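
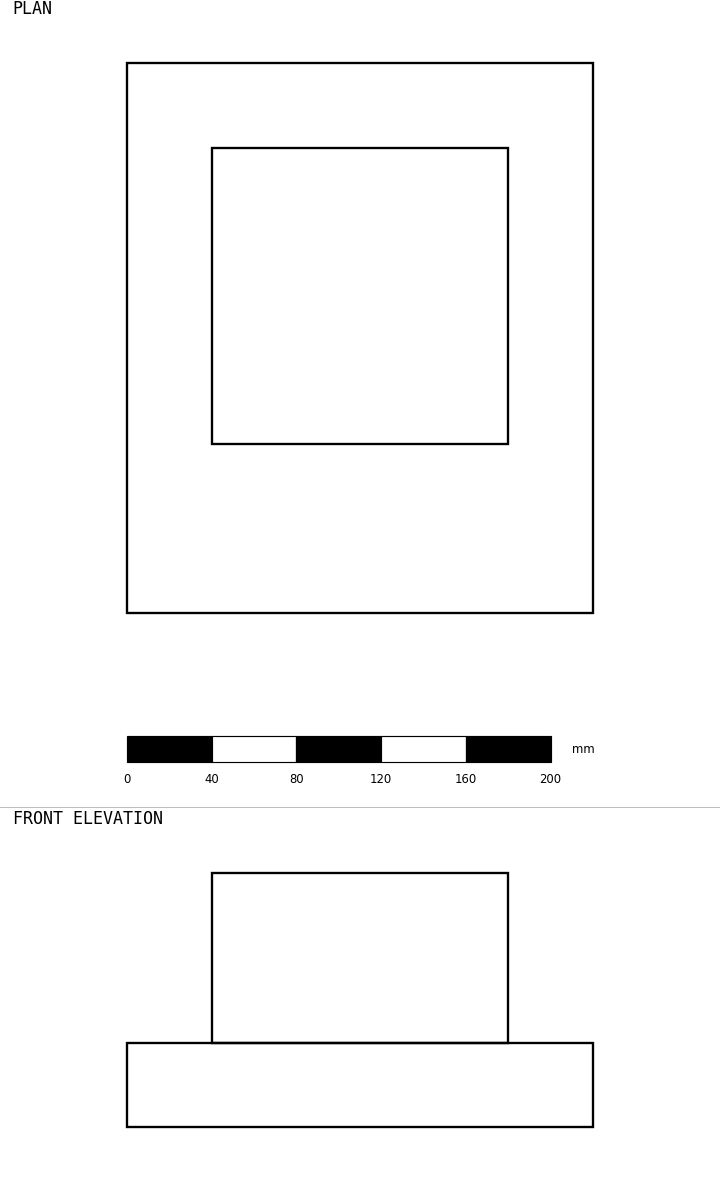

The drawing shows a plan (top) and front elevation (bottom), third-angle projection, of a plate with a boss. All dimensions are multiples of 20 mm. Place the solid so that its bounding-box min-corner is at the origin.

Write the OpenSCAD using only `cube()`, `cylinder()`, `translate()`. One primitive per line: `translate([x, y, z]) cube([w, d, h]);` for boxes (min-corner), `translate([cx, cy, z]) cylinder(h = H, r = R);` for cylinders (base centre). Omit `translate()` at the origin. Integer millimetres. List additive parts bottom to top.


cube([220, 260, 40]);
translate([40, 80, 40]) cube([140, 140, 80]);


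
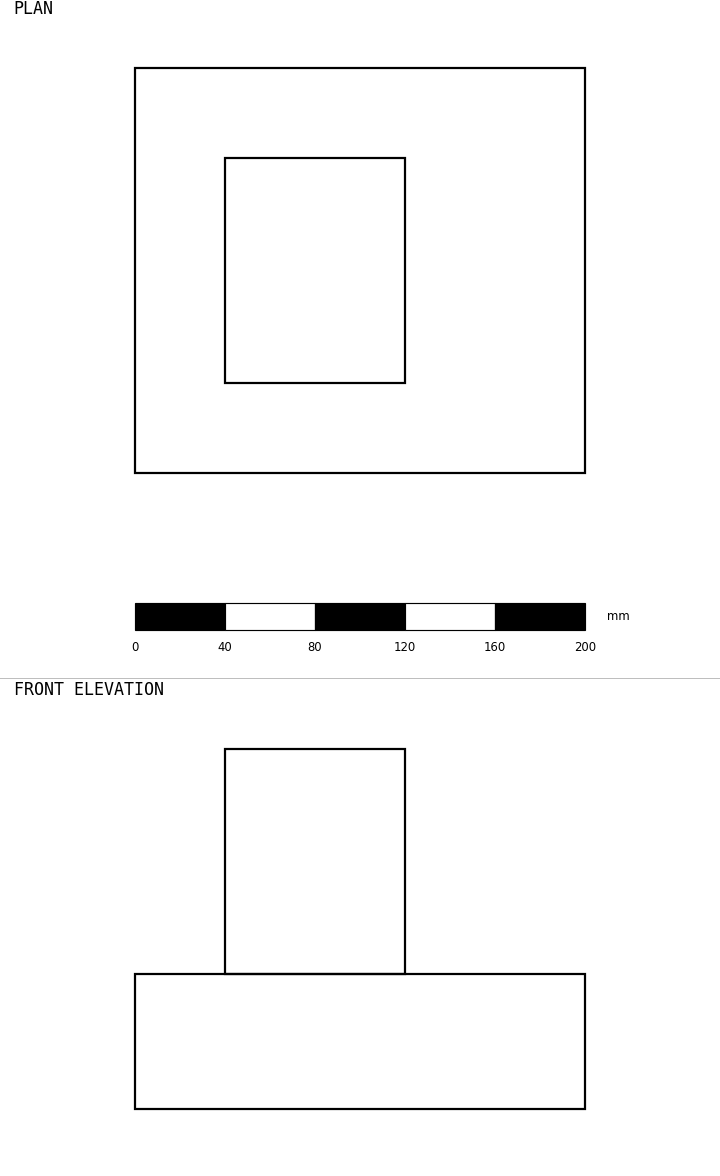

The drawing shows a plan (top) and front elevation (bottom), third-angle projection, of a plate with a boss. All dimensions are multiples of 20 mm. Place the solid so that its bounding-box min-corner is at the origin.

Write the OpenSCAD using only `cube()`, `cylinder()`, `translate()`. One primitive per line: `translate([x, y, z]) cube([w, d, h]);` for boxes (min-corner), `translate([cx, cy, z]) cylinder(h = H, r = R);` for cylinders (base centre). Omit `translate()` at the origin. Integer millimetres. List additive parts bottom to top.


cube([200, 180, 60]);
translate([40, 40, 60]) cube([80, 100, 100]);


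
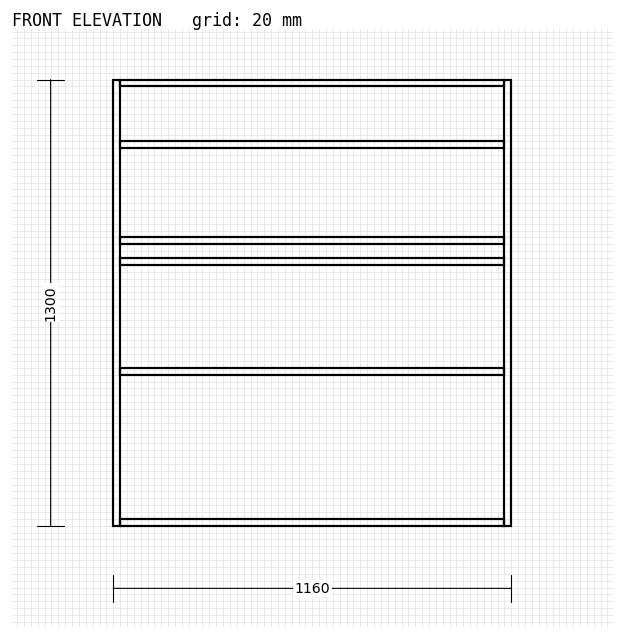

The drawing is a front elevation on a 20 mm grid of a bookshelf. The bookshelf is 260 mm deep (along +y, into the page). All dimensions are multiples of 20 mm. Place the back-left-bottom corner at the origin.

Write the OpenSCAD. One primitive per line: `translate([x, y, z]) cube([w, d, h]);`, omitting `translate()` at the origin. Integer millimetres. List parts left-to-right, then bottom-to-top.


cube([20, 260, 1300]);
translate([20, 0, 0]) cube([1120, 260, 20]);
translate([20, 0, 440]) cube([1120, 260, 20]);
translate([20, 0, 760]) cube([1120, 260, 20]);
translate([20, 0, 820]) cube([1120, 260, 20]);
translate([20, 0, 1100]) cube([1120, 260, 20]);
translate([20, 0, 1280]) cube([1120, 260, 20]);
translate([1140, 0, 0]) cube([20, 260, 1300]);


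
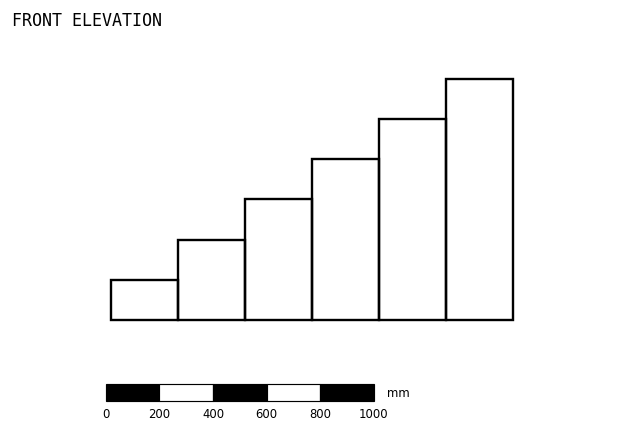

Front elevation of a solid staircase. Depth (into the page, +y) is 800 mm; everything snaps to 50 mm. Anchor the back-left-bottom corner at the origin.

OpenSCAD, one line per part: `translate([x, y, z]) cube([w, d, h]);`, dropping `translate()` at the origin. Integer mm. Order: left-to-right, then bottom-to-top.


cube([250, 800, 150]);
translate([250, 0, 0]) cube([250, 800, 300]);
translate([500, 0, 0]) cube([250, 800, 450]);
translate([750, 0, 0]) cube([250, 800, 600]);
translate([1000, 0, 0]) cube([250, 800, 750]);
translate([1250, 0, 0]) cube([250, 800, 900]);


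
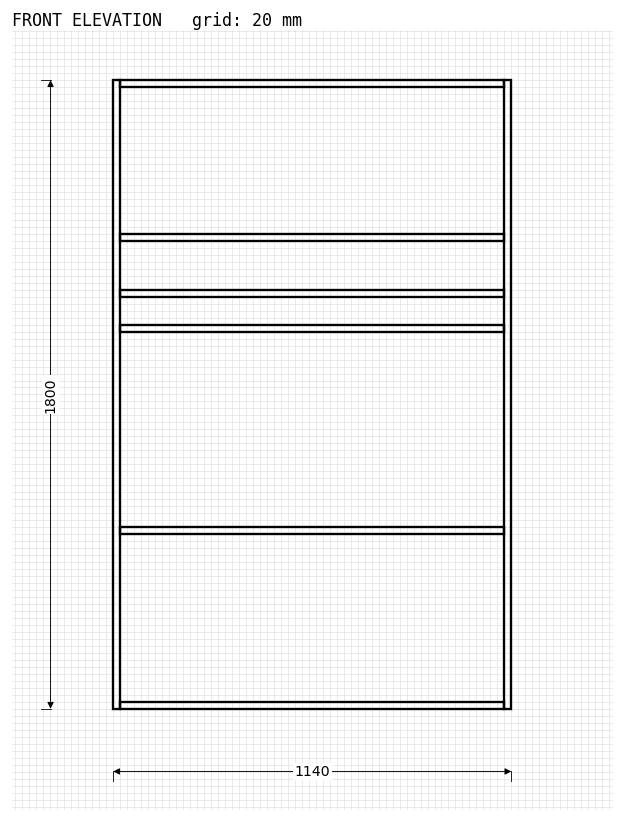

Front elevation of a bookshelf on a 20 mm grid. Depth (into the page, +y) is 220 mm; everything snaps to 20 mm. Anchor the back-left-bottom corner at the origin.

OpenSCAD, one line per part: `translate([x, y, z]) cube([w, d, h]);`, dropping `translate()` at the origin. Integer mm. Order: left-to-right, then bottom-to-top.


cube([20, 220, 1800]);
translate([20, 0, 0]) cube([1100, 220, 20]);
translate([20, 0, 500]) cube([1100, 220, 20]);
translate([20, 0, 1080]) cube([1100, 220, 20]);
translate([20, 0, 1180]) cube([1100, 220, 20]);
translate([20, 0, 1340]) cube([1100, 220, 20]);
translate([20, 0, 1780]) cube([1100, 220, 20]);
translate([1120, 0, 0]) cube([20, 220, 1800]);


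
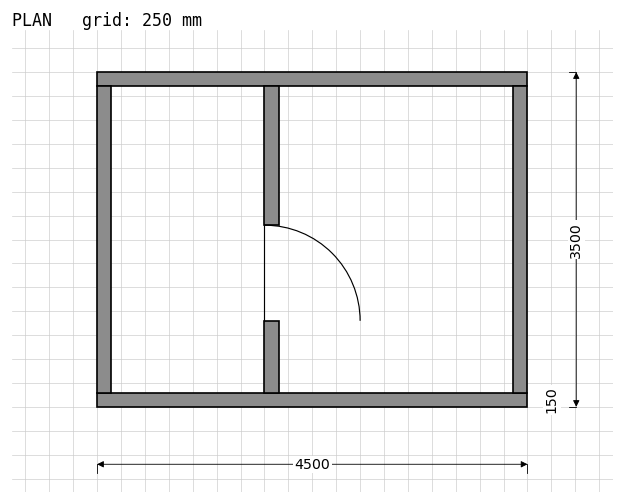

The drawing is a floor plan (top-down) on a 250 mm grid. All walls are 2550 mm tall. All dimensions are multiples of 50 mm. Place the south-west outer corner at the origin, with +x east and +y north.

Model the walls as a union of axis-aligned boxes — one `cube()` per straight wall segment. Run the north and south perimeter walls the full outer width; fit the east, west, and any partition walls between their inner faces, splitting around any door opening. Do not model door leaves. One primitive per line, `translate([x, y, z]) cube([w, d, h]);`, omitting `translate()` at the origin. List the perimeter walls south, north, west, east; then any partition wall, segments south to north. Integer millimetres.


cube([4500, 150, 2550]);
translate([0, 3350, 0]) cube([4500, 150, 2550]);
translate([0, 150, 0]) cube([150, 3200, 2550]);
translate([4350, 150, 0]) cube([150, 3200, 2550]);
translate([1750, 150, 0]) cube([150, 750, 2550]);
translate([1750, 1900, 0]) cube([150, 1450, 2550]);


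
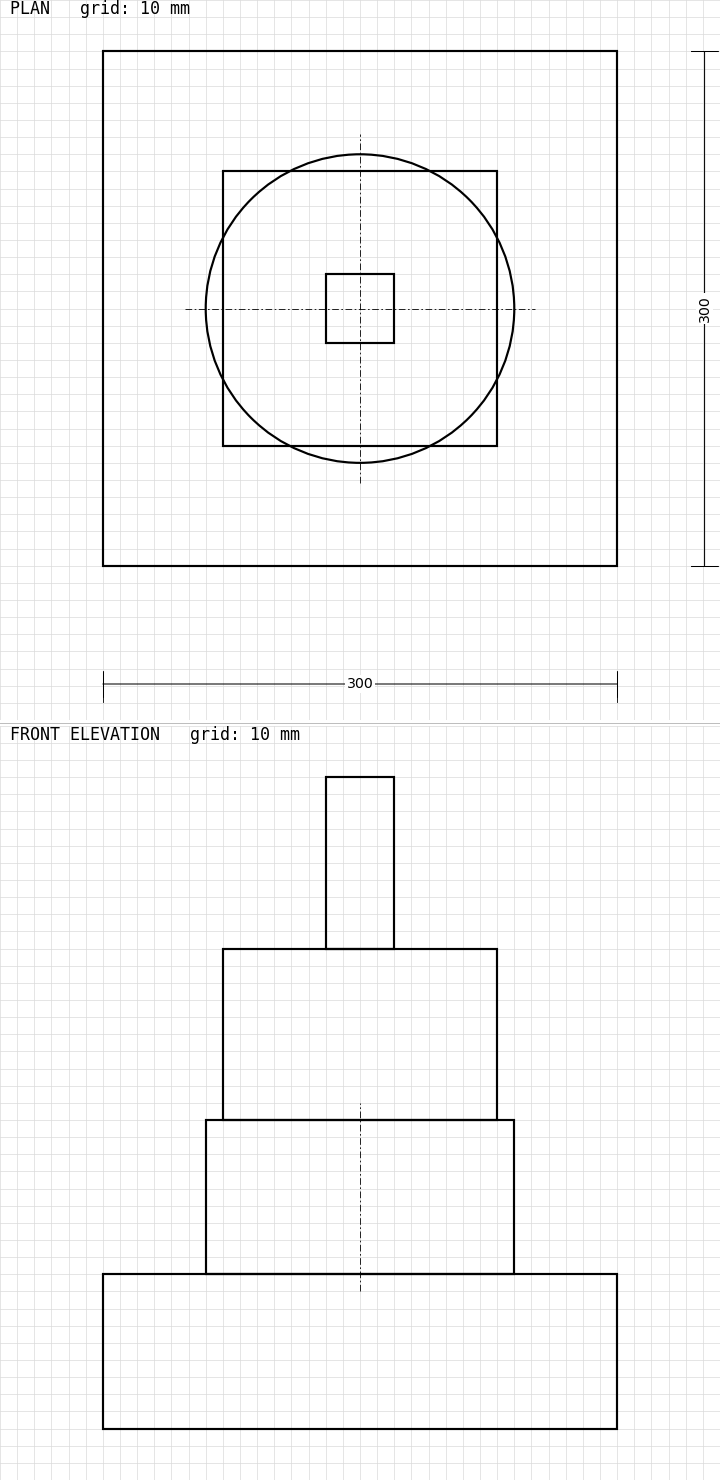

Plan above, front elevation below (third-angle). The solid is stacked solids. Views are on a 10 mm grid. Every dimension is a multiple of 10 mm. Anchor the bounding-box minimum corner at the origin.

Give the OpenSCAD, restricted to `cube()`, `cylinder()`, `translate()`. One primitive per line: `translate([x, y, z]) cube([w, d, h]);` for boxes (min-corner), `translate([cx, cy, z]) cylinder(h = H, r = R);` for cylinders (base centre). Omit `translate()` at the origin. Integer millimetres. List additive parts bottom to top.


cube([300, 300, 90]);
translate([150, 150, 90]) cylinder(h = 90, r = 90);
translate([70, 70, 180]) cube([160, 160, 100]);
translate([130, 130, 280]) cube([40, 40, 100]);


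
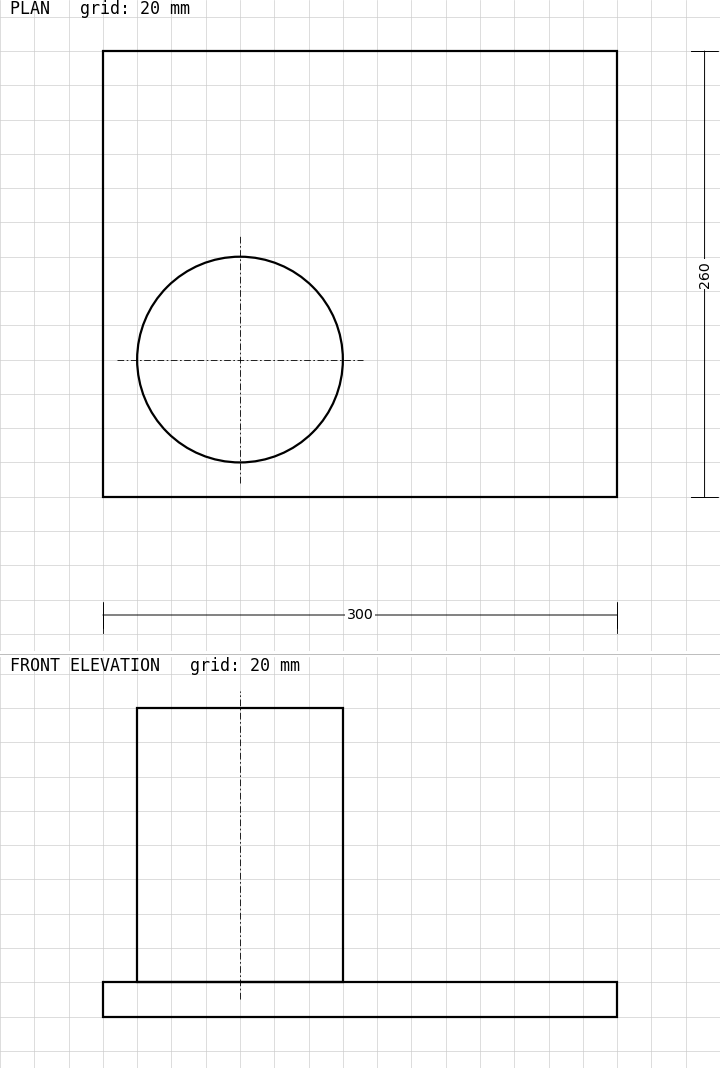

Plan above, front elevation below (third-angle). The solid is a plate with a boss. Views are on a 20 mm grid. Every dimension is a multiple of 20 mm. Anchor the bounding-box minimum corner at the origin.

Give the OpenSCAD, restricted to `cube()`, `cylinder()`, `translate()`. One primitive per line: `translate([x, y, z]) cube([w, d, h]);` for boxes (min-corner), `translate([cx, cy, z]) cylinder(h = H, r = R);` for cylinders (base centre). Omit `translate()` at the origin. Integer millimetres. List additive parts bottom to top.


cube([300, 260, 20]);
translate([80, 80, 20]) cylinder(h = 160, r = 60);


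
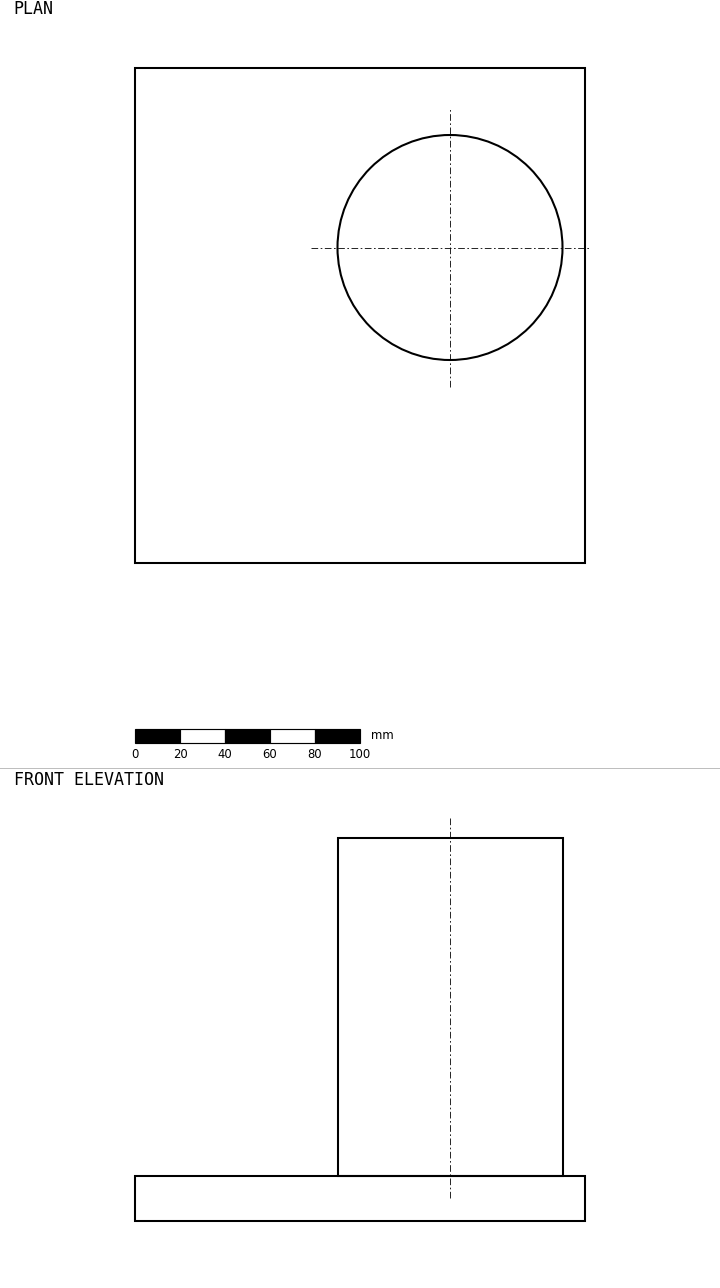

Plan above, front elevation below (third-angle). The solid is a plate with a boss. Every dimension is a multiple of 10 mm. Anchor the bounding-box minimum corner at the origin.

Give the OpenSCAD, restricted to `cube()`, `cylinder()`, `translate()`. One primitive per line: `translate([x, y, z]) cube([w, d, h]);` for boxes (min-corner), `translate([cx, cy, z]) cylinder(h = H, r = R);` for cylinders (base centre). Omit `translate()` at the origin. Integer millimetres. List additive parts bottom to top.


cube([200, 220, 20]);
translate([140, 140, 20]) cylinder(h = 150, r = 50);


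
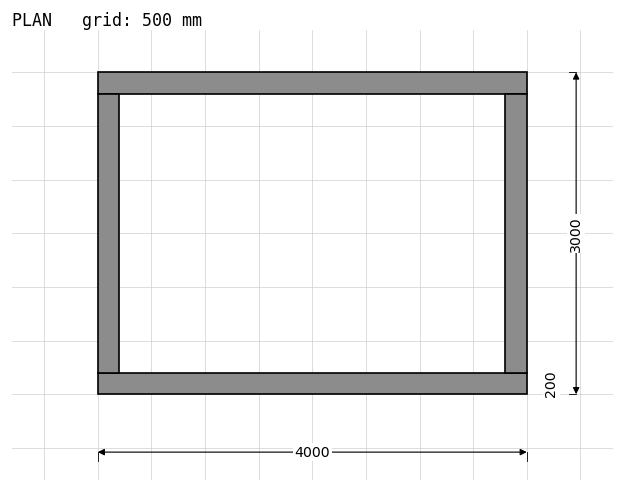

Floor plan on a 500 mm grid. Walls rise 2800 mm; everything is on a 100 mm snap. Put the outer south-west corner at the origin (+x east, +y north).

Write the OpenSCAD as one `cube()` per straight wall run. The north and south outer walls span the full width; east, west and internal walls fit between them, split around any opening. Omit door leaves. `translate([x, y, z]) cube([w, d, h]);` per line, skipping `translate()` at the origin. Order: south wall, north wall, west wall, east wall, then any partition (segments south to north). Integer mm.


cube([4000, 200, 2800]);
translate([0, 2800, 0]) cube([4000, 200, 2800]);
translate([0, 200, 0]) cube([200, 2600, 2800]);
translate([3800, 200, 0]) cube([200, 2600, 2800]);


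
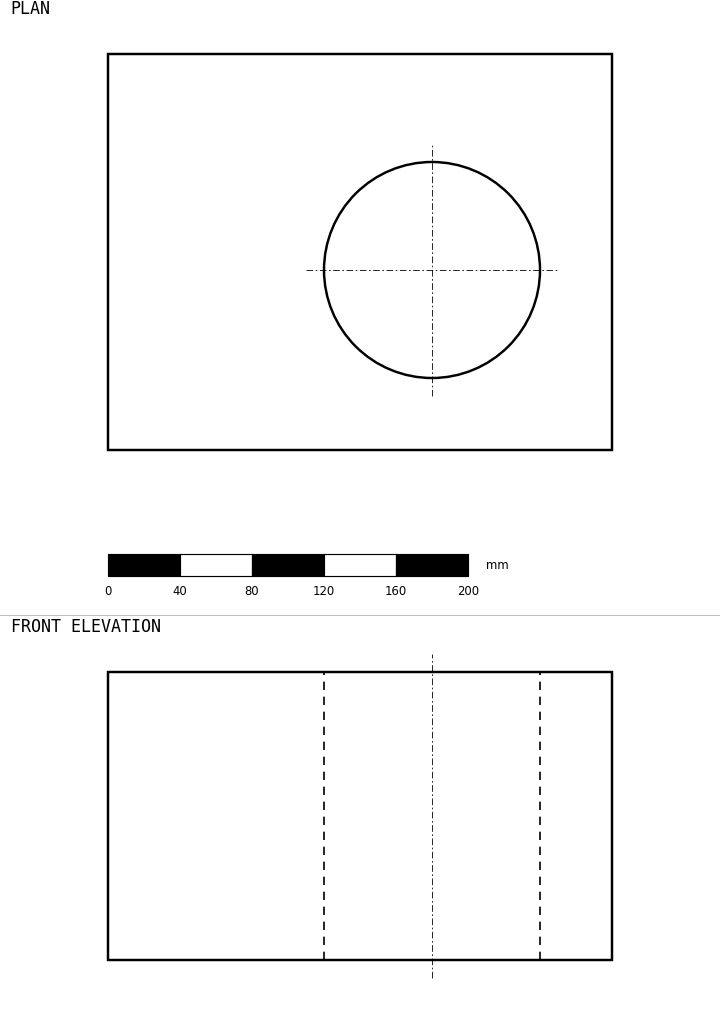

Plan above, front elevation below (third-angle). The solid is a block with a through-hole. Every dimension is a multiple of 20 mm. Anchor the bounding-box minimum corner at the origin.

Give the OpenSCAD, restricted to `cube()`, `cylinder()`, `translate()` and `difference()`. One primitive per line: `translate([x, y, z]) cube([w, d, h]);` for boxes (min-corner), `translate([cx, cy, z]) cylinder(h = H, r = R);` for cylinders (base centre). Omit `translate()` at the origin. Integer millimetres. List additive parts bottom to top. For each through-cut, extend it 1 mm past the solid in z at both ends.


difference() {
  cube([280, 220, 160]);
  translate([180, 100, -1]) cylinder(h = 162, r = 60);
}


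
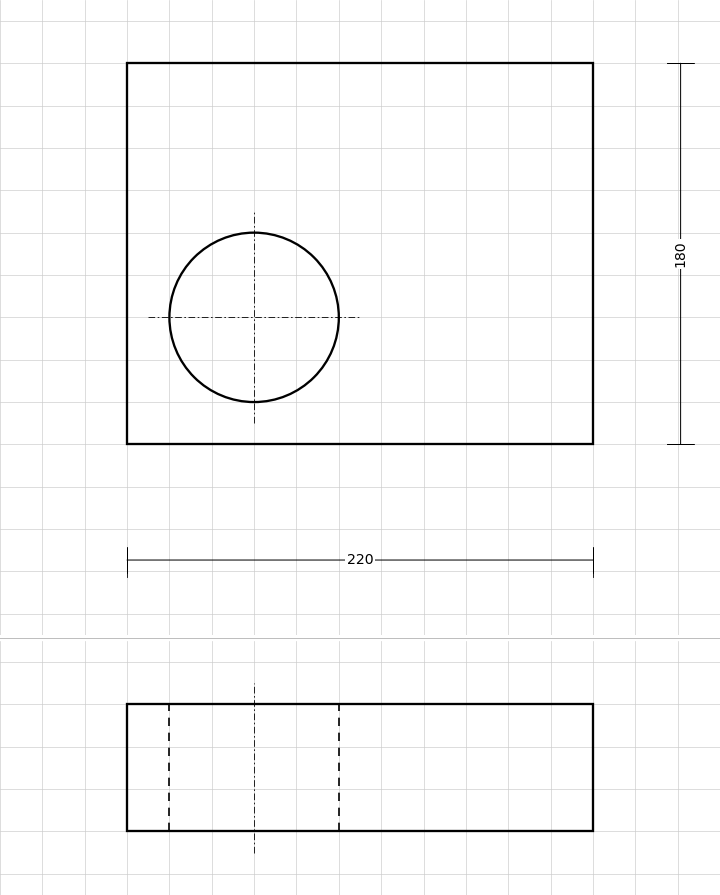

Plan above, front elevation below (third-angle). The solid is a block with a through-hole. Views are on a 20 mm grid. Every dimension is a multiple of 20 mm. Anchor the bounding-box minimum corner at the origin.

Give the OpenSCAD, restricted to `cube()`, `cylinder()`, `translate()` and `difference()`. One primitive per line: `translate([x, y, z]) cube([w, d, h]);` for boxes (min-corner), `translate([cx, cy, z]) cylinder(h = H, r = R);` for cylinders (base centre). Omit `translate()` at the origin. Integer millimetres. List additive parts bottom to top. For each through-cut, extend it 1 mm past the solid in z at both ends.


difference() {
  cube([220, 180, 60]);
  translate([60, 60, -1]) cylinder(h = 62, r = 40);
}


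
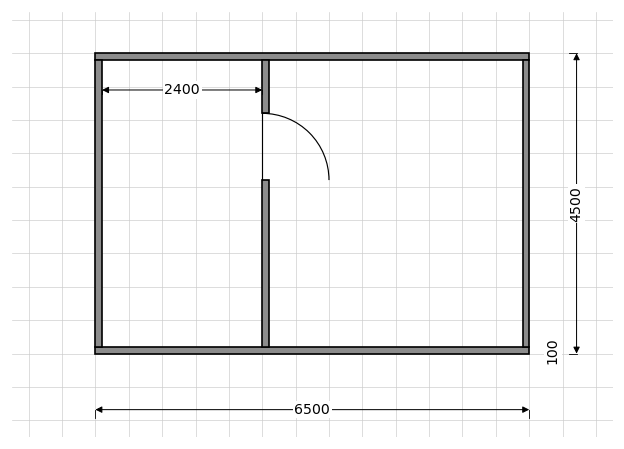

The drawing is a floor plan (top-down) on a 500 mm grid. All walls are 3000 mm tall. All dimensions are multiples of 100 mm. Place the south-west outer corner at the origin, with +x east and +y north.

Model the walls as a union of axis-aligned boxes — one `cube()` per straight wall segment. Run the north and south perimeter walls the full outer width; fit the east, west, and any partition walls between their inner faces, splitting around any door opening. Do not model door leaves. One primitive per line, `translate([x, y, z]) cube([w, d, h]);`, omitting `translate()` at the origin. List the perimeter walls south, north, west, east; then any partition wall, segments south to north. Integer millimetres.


cube([6500, 100, 3000]);
translate([0, 4400, 0]) cube([6500, 100, 3000]);
translate([0, 100, 0]) cube([100, 4300, 3000]);
translate([6400, 100, 0]) cube([100, 4300, 3000]);
translate([2500, 100, 0]) cube([100, 2500, 3000]);
translate([2500, 3600, 0]) cube([100, 800, 3000]);


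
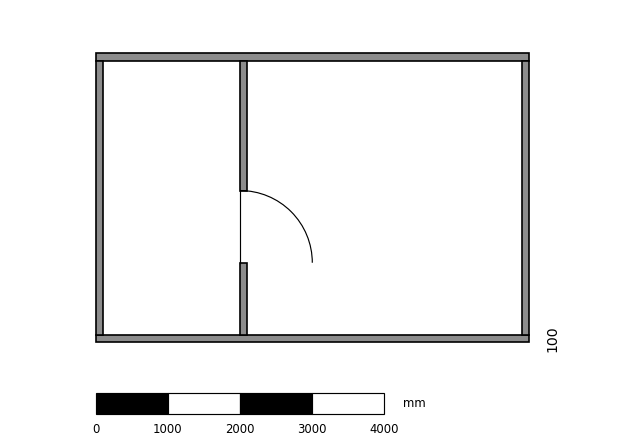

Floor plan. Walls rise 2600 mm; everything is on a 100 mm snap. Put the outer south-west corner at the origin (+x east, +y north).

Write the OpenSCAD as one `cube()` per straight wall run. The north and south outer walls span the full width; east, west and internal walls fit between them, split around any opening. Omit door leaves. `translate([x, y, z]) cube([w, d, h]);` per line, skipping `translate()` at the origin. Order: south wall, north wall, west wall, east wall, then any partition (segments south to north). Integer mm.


cube([6000, 100, 2600]);
translate([0, 3900, 0]) cube([6000, 100, 2600]);
translate([0, 100, 0]) cube([100, 3800, 2600]);
translate([5900, 100, 0]) cube([100, 3800, 2600]);
translate([2000, 100, 0]) cube([100, 1000, 2600]);
translate([2000, 2100, 0]) cube([100, 1800, 2600]);


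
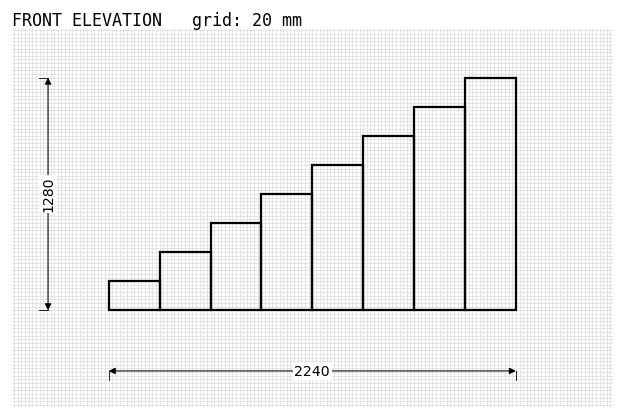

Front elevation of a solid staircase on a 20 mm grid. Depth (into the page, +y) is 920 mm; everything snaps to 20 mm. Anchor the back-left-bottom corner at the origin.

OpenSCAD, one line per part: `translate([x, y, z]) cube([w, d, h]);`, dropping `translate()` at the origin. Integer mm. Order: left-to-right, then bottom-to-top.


cube([280, 920, 160]);
translate([280, 0, 0]) cube([280, 920, 320]);
translate([560, 0, 0]) cube([280, 920, 480]);
translate([840, 0, 0]) cube([280, 920, 640]);
translate([1120, 0, 0]) cube([280, 920, 800]);
translate([1400, 0, 0]) cube([280, 920, 960]);
translate([1680, 0, 0]) cube([280, 920, 1120]);
translate([1960, 0, 0]) cube([280, 920, 1280]);


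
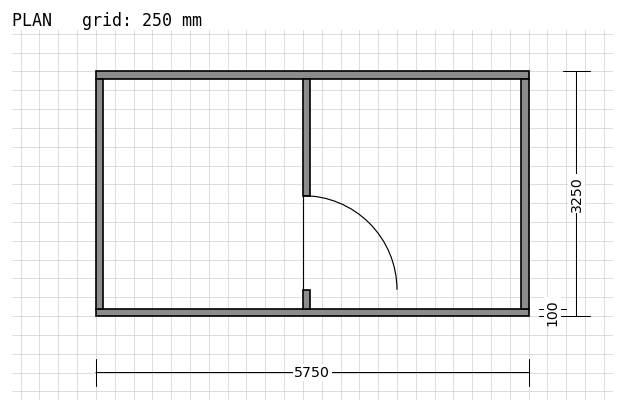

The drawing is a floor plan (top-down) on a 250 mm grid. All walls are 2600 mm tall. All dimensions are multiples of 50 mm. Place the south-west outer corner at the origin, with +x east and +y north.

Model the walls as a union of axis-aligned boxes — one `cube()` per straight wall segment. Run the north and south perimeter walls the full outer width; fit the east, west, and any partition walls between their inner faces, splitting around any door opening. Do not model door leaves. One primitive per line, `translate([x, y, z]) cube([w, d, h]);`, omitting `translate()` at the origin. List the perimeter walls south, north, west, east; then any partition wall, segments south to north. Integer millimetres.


cube([5750, 100, 2600]);
translate([0, 3150, 0]) cube([5750, 100, 2600]);
translate([0, 100, 0]) cube([100, 3050, 2600]);
translate([5650, 100, 0]) cube([100, 3050, 2600]);
translate([2750, 100, 0]) cube([100, 250, 2600]);
translate([2750, 1600, 0]) cube([100, 1550, 2600]);


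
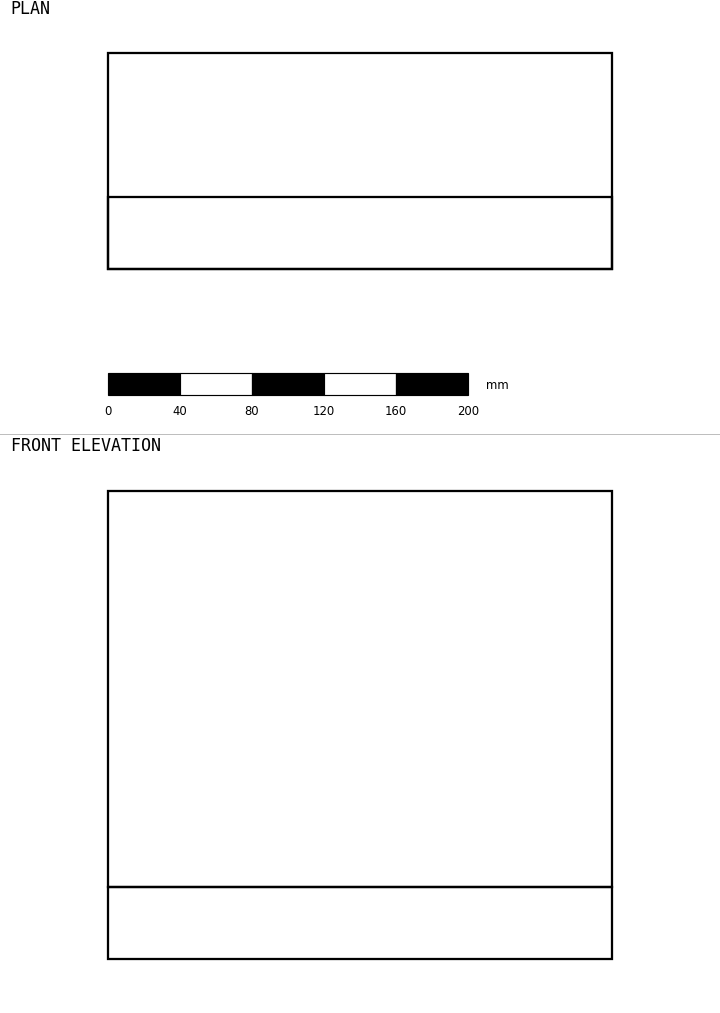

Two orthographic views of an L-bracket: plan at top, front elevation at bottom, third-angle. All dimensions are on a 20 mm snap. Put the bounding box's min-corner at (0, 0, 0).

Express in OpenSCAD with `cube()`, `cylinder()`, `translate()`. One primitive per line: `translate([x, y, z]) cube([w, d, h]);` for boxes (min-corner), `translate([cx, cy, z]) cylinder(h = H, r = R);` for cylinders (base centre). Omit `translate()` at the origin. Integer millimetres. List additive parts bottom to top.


cube([280, 120, 40]);
translate([0, 0, 40]) cube([280, 40, 220]);


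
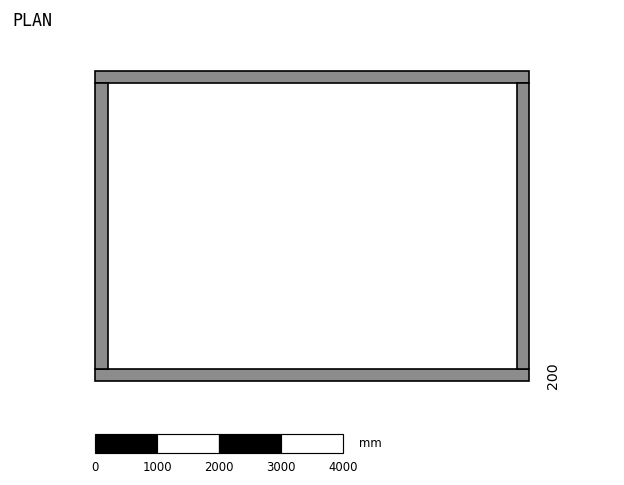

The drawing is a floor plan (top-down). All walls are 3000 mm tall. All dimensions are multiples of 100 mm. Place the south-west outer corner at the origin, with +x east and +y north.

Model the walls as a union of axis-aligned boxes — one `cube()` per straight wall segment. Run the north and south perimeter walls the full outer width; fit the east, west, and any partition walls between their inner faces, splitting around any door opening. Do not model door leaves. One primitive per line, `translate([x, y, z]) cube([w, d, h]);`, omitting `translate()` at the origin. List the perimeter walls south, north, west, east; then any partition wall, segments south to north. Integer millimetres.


cube([7000, 200, 3000]);
translate([0, 4800, 0]) cube([7000, 200, 3000]);
translate([0, 200, 0]) cube([200, 4600, 3000]);
translate([6800, 200, 0]) cube([200, 4600, 3000]);


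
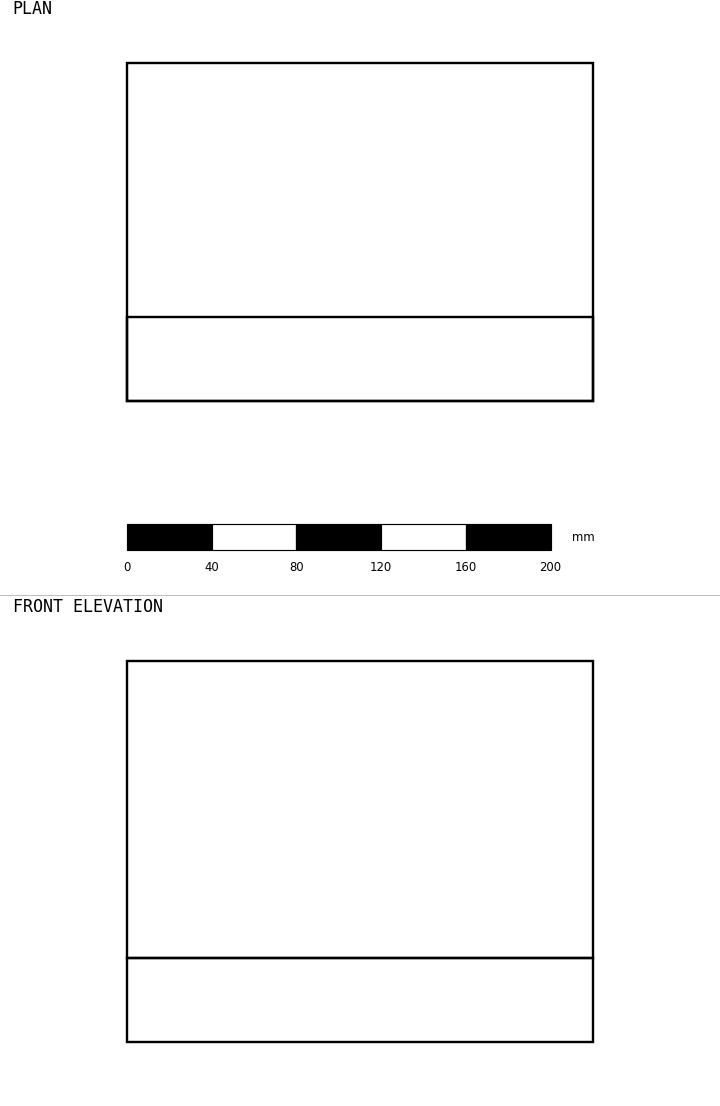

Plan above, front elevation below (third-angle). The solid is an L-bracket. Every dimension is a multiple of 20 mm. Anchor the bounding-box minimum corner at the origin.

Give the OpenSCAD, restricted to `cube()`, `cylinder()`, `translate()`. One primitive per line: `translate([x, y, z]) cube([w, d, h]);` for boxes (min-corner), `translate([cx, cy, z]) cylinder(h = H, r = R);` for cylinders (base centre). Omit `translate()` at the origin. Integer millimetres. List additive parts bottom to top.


cube([220, 160, 40]);
translate([0, 0, 40]) cube([220, 40, 140]);


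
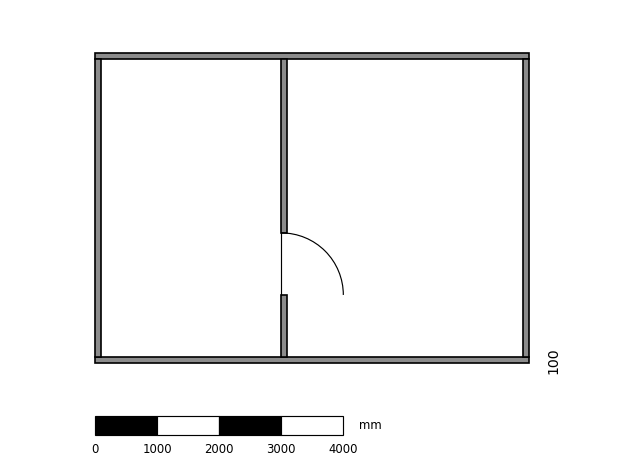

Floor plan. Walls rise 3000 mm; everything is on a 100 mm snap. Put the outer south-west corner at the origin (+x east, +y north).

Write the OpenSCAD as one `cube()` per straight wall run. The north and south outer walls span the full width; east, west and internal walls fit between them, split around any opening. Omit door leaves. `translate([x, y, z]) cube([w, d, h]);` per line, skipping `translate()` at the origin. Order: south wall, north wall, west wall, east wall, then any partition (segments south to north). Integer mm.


cube([7000, 100, 3000]);
translate([0, 4900, 0]) cube([7000, 100, 3000]);
translate([0, 100, 0]) cube([100, 4800, 3000]);
translate([6900, 100, 0]) cube([100, 4800, 3000]);
translate([3000, 100, 0]) cube([100, 1000, 3000]);
translate([3000, 2100, 0]) cube([100, 2800, 3000]);


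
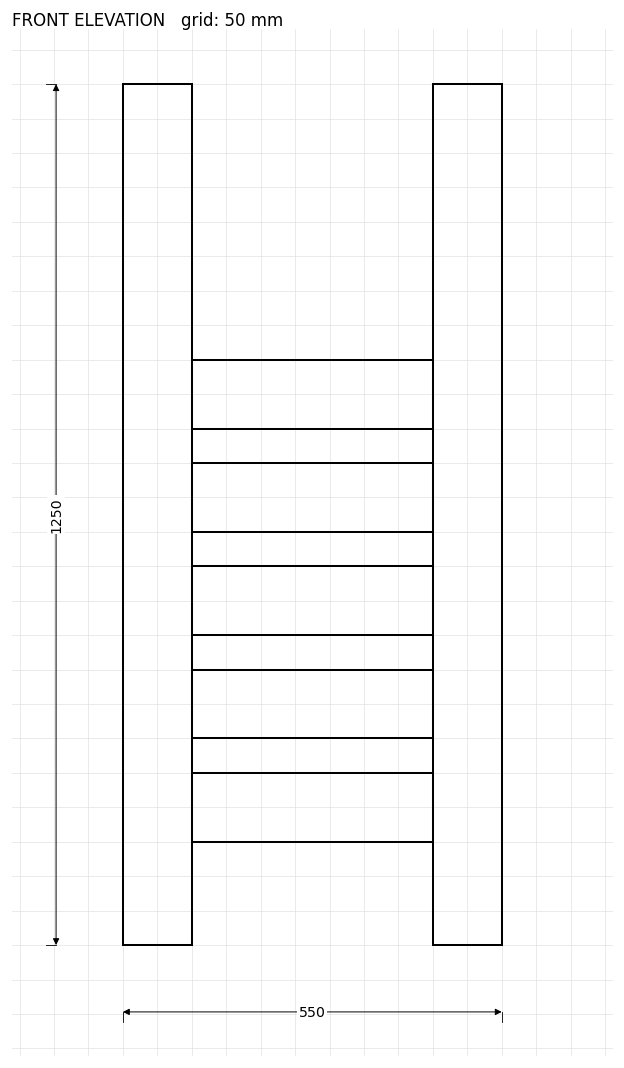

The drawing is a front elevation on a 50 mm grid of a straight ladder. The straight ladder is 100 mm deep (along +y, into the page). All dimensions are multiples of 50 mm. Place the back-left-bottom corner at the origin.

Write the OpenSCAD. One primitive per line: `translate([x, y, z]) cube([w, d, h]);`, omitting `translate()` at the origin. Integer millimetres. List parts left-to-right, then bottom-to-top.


cube([100, 100, 1250]);
translate([100, 0, 150]) cube([350, 100, 100]);
translate([100, 0, 300]) cube([350, 100, 100]);
translate([100, 0, 450]) cube([350, 100, 100]);
translate([100, 0, 600]) cube([350, 100, 100]);
translate([100, 0, 750]) cube([350, 100, 100]);
translate([450, 0, 0]) cube([100, 100, 1250]);


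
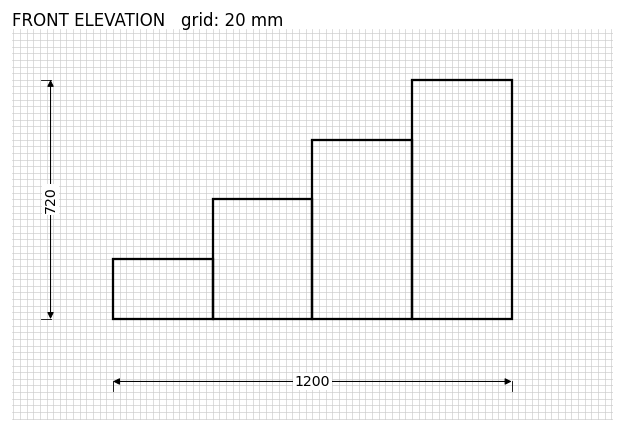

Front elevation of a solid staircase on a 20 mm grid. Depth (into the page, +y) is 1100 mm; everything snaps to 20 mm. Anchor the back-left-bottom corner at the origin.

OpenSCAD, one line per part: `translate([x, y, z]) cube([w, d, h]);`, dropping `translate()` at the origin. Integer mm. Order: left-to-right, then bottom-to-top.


cube([300, 1100, 180]);
translate([300, 0, 0]) cube([300, 1100, 360]);
translate([600, 0, 0]) cube([300, 1100, 540]);
translate([900, 0, 0]) cube([300, 1100, 720]);


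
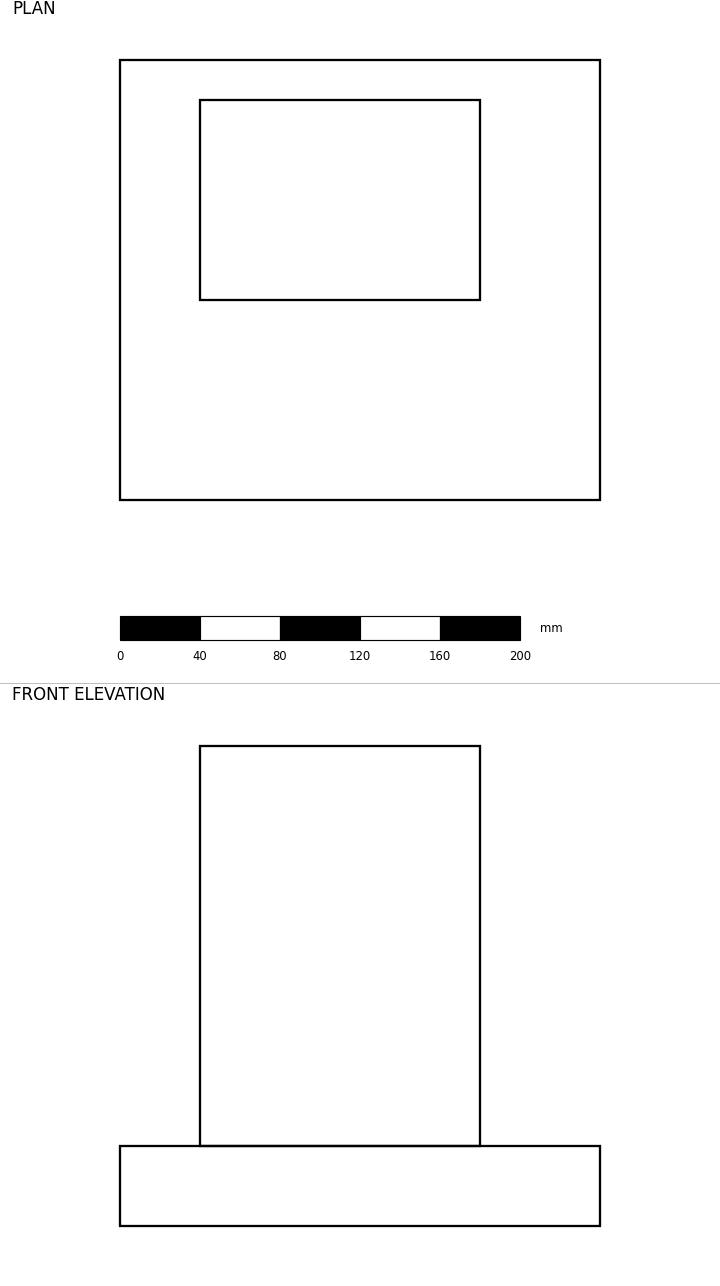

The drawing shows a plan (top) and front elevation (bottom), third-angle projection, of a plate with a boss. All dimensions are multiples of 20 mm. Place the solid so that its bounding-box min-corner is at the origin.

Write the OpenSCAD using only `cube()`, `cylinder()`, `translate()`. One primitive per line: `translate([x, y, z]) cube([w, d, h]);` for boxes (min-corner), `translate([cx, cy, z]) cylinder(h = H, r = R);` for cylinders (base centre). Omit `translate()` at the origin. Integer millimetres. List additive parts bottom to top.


cube([240, 220, 40]);
translate([40, 100, 40]) cube([140, 100, 200]);


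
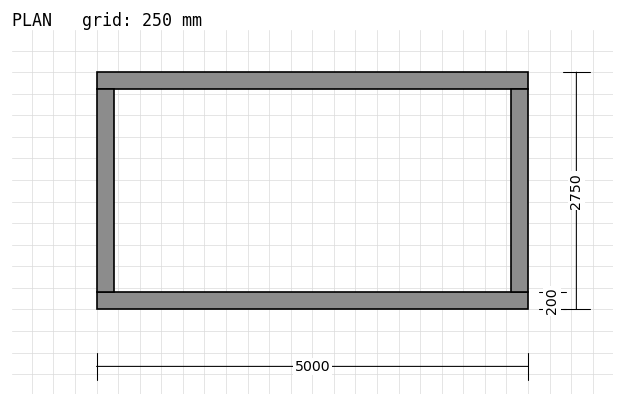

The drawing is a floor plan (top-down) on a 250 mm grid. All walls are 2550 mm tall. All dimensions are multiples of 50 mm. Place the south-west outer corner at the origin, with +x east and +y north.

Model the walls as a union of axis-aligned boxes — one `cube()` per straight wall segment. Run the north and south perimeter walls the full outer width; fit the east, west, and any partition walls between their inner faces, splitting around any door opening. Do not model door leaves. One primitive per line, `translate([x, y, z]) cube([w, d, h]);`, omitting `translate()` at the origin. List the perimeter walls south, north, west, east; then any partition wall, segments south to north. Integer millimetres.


cube([5000, 200, 2550]);
translate([0, 2550, 0]) cube([5000, 200, 2550]);
translate([0, 200, 0]) cube([200, 2350, 2550]);
translate([4800, 200, 0]) cube([200, 2350, 2550]);


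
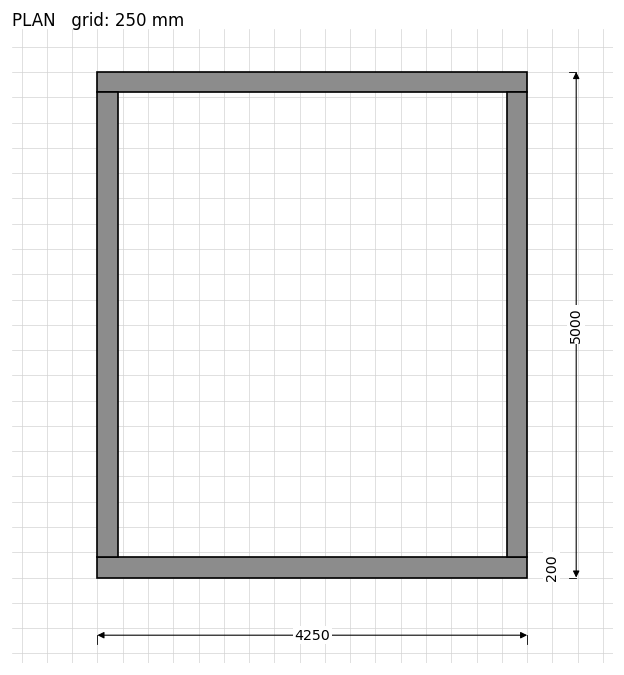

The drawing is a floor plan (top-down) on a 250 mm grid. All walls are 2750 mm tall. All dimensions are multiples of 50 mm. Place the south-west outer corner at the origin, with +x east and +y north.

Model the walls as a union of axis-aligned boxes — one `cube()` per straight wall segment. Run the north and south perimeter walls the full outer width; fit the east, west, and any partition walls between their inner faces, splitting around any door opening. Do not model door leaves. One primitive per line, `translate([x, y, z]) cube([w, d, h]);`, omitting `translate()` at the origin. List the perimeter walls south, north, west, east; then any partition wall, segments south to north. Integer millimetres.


cube([4250, 200, 2750]);
translate([0, 4800, 0]) cube([4250, 200, 2750]);
translate([0, 200, 0]) cube([200, 4600, 2750]);
translate([4050, 200, 0]) cube([200, 4600, 2750]);


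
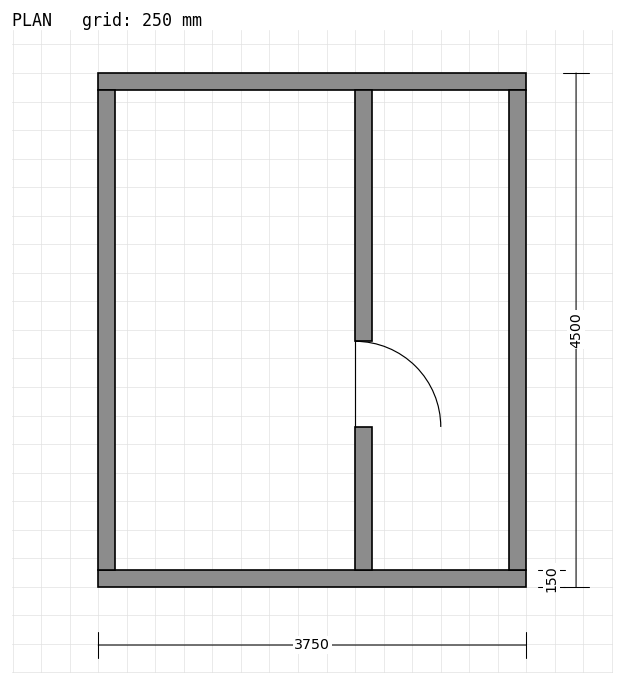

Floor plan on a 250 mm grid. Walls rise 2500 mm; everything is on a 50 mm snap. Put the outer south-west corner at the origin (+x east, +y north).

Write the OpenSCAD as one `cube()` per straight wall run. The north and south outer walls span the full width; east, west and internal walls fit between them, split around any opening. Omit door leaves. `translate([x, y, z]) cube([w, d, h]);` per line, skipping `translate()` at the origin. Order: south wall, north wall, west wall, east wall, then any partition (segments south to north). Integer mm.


cube([3750, 150, 2500]);
translate([0, 4350, 0]) cube([3750, 150, 2500]);
translate([0, 150, 0]) cube([150, 4200, 2500]);
translate([3600, 150, 0]) cube([150, 4200, 2500]);
translate([2250, 150, 0]) cube([150, 1250, 2500]);
translate([2250, 2150, 0]) cube([150, 2200, 2500]);


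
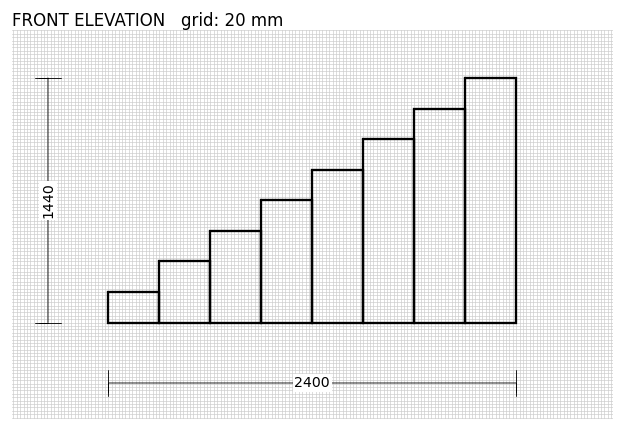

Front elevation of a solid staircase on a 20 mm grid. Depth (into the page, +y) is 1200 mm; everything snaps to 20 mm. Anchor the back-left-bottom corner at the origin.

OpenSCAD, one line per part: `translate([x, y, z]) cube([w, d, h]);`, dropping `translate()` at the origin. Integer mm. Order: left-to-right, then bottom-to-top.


cube([300, 1200, 180]);
translate([300, 0, 0]) cube([300, 1200, 360]);
translate([600, 0, 0]) cube([300, 1200, 540]);
translate([900, 0, 0]) cube([300, 1200, 720]);
translate([1200, 0, 0]) cube([300, 1200, 900]);
translate([1500, 0, 0]) cube([300, 1200, 1080]);
translate([1800, 0, 0]) cube([300, 1200, 1260]);
translate([2100, 0, 0]) cube([300, 1200, 1440]);


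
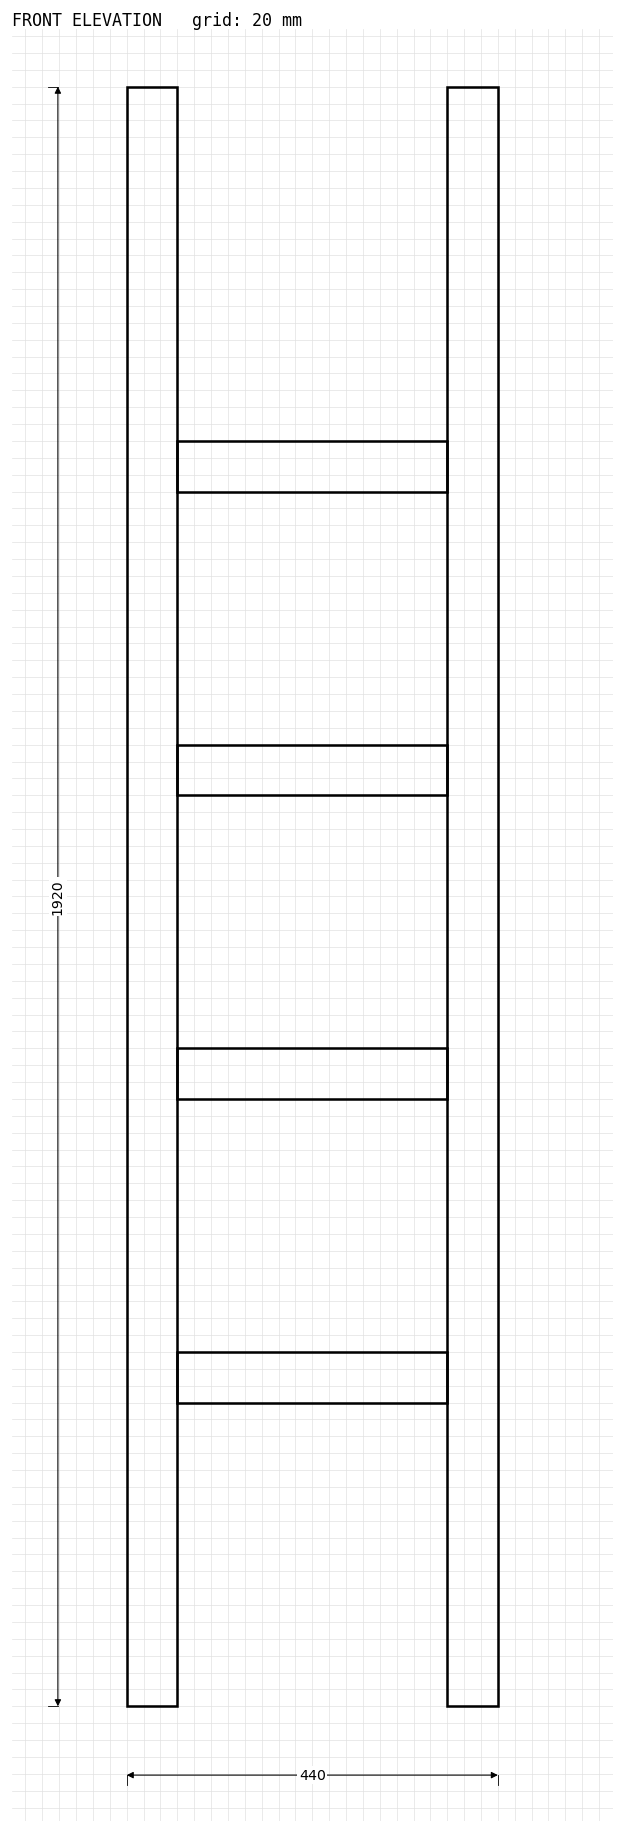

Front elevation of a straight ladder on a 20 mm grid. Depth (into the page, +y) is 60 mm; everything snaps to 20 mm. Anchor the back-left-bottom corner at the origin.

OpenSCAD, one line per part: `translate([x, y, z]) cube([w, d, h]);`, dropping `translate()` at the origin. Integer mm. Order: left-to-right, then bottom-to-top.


cube([60, 60, 1920]);
translate([60, 0, 360]) cube([320, 60, 60]);
translate([60, 0, 720]) cube([320, 60, 60]);
translate([60, 0, 1080]) cube([320, 60, 60]);
translate([60, 0, 1440]) cube([320, 60, 60]);
translate([380, 0, 0]) cube([60, 60, 1920]);


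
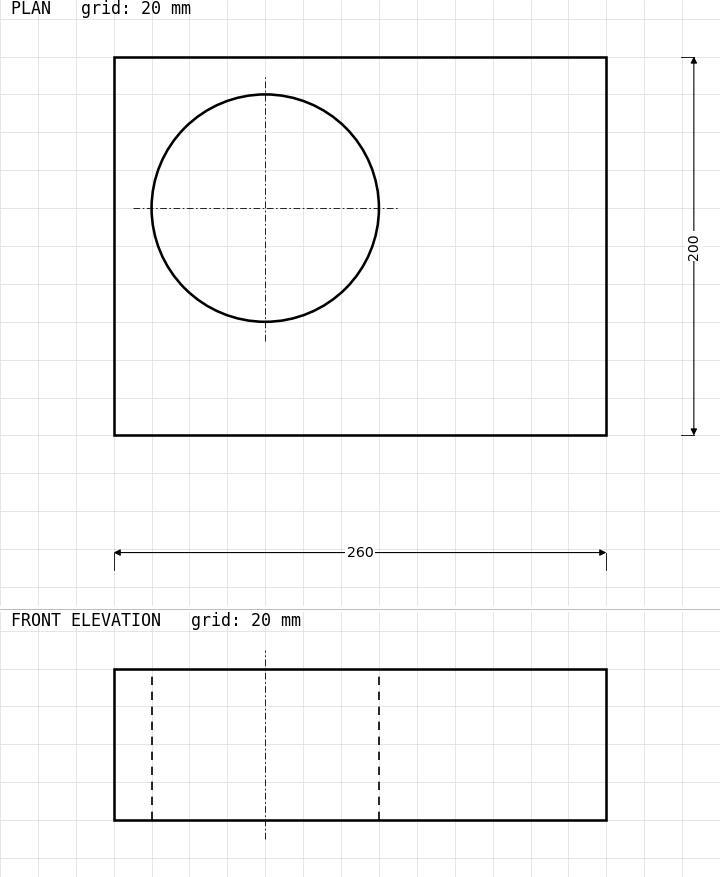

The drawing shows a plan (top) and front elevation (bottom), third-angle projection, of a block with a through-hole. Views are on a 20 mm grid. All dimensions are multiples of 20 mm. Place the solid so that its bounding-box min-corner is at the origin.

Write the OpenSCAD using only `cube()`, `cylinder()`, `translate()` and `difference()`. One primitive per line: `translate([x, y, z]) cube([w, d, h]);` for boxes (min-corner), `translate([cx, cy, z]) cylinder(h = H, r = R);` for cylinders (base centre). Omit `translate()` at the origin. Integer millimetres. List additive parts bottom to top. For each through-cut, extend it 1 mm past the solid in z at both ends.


difference() {
  cube([260, 200, 80]);
  translate([80, 120, -1]) cylinder(h = 82, r = 60);
}


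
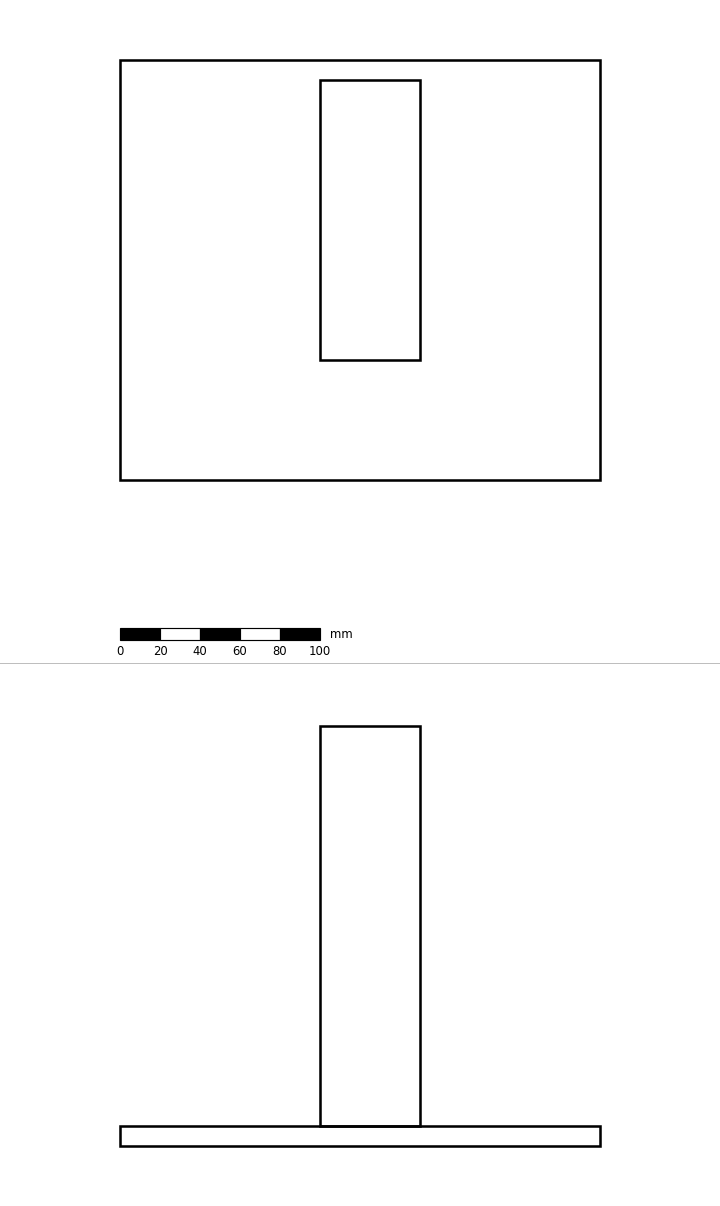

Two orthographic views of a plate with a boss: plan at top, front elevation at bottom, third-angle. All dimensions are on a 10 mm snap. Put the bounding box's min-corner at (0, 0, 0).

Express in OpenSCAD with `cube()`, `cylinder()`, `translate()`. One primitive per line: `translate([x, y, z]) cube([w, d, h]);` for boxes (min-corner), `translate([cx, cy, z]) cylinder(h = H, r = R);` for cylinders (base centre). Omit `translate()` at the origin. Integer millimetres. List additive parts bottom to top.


cube([240, 210, 10]);
translate([100, 60, 10]) cube([50, 140, 200]);


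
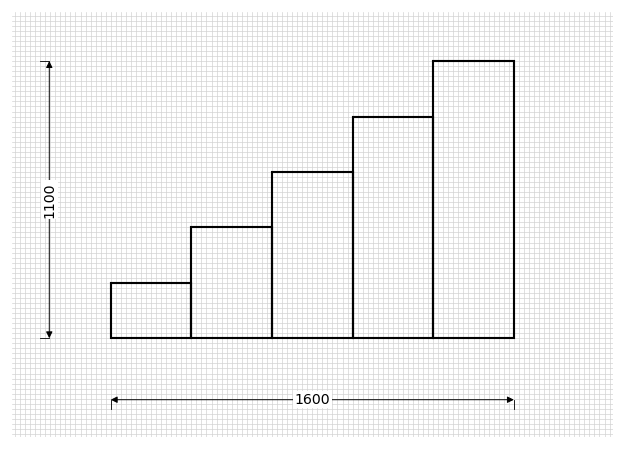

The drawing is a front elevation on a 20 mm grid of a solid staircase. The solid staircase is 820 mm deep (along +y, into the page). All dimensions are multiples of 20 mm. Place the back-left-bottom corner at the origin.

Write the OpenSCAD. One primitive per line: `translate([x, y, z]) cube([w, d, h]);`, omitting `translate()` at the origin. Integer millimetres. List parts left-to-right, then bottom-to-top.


cube([320, 820, 220]);
translate([320, 0, 0]) cube([320, 820, 440]);
translate([640, 0, 0]) cube([320, 820, 660]);
translate([960, 0, 0]) cube([320, 820, 880]);
translate([1280, 0, 0]) cube([320, 820, 1100]);


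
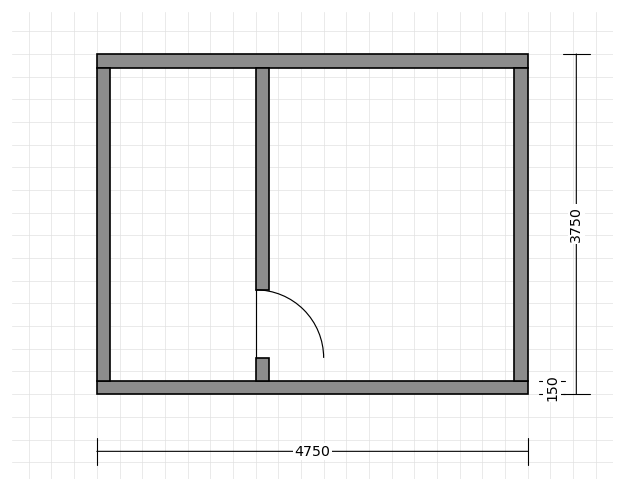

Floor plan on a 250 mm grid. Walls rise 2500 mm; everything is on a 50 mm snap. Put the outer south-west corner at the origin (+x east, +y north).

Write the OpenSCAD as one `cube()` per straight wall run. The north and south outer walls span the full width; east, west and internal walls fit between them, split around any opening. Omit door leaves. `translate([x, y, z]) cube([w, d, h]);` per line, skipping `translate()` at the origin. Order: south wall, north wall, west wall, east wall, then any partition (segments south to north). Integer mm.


cube([4750, 150, 2500]);
translate([0, 3600, 0]) cube([4750, 150, 2500]);
translate([0, 150, 0]) cube([150, 3450, 2500]);
translate([4600, 150, 0]) cube([150, 3450, 2500]);
translate([1750, 150, 0]) cube([150, 250, 2500]);
translate([1750, 1150, 0]) cube([150, 2450, 2500]);


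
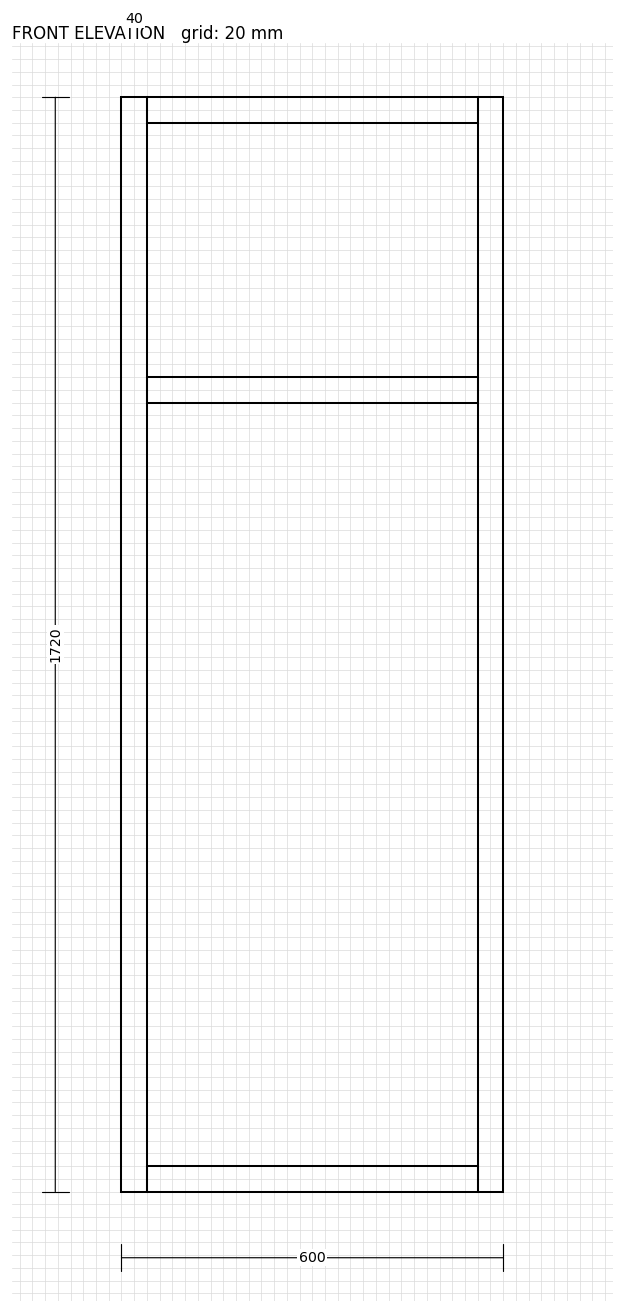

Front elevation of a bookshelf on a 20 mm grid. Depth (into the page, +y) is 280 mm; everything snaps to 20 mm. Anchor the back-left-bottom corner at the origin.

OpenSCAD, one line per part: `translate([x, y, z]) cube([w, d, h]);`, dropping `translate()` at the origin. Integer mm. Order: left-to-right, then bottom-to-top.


cube([40, 280, 1720]);
translate([40, 0, 0]) cube([520, 280, 40]);
translate([40, 0, 1240]) cube([520, 280, 40]);
translate([40, 0, 1680]) cube([520, 280, 40]);
translate([560, 0, 0]) cube([40, 280, 1720]);


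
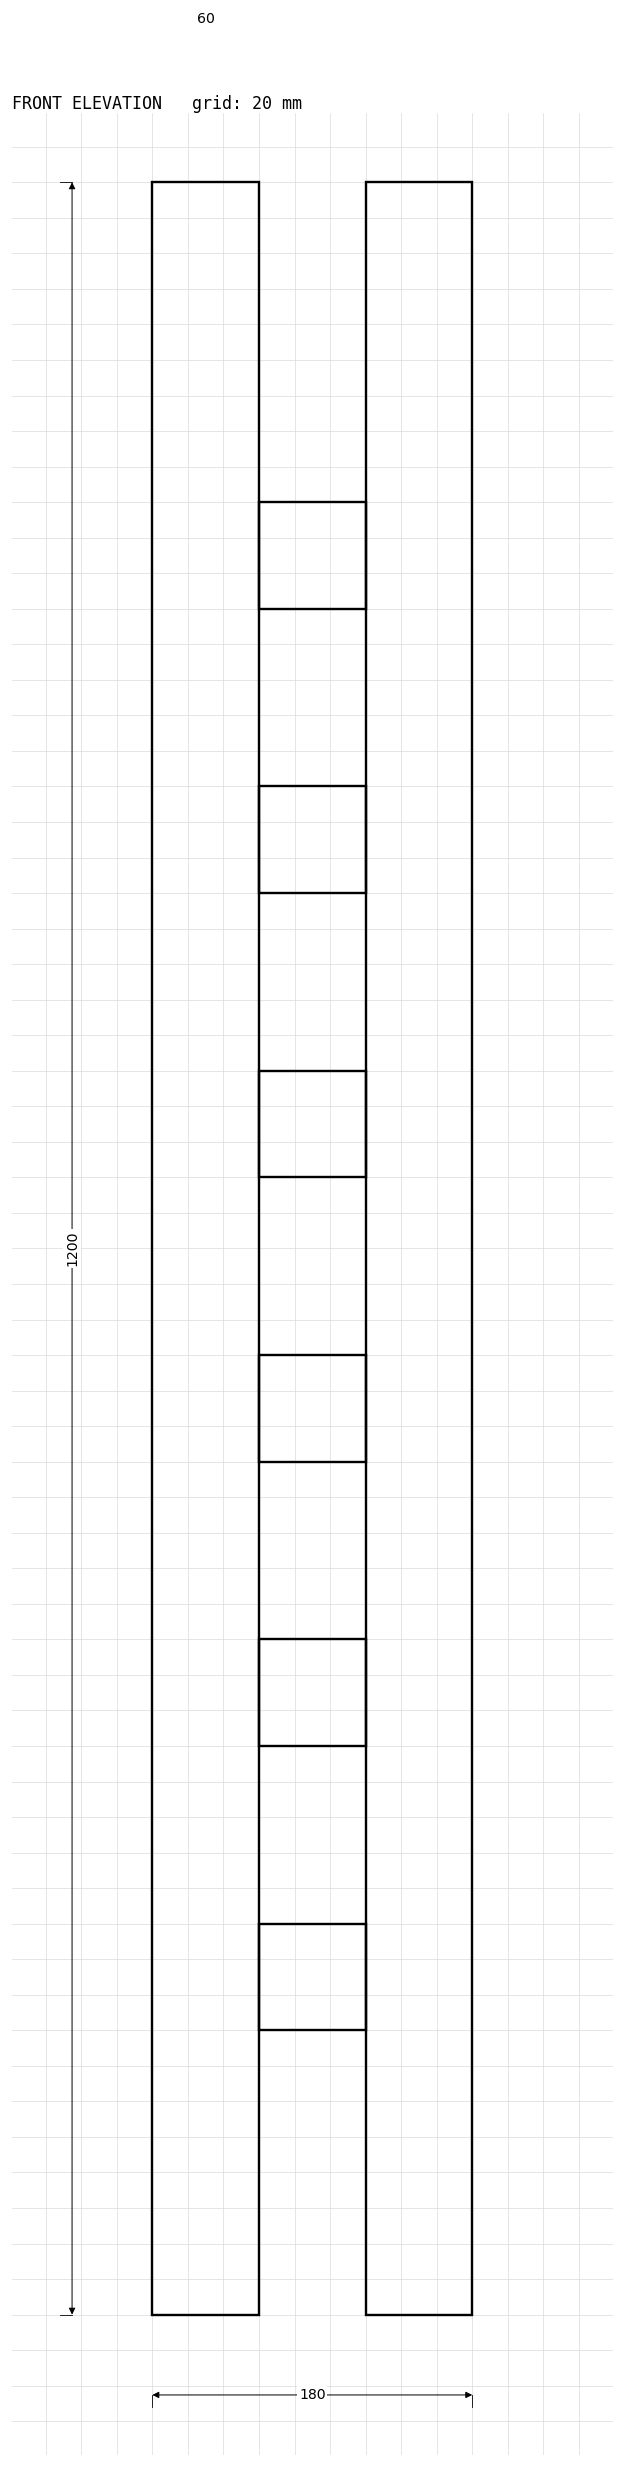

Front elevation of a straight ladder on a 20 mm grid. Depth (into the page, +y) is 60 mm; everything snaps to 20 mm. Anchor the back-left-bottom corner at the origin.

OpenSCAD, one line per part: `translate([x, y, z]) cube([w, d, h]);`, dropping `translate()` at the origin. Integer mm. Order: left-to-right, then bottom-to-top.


cube([60, 60, 1200]);
translate([60, 0, 160]) cube([60, 60, 60]);
translate([60, 0, 320]) cube([60, 60, 60]);
translate([60, 0, 480]) cube([60, 60, 60]);
translate([60, 0, 640]) cube([60, 60, 60]);
translate([60, 0, 800]) cube([60, 60, 60]);
translate([60, 0, 960]) cube([60, 60, 60]);
translate([120, 0, 0]) cube([60, 60, 1200]);


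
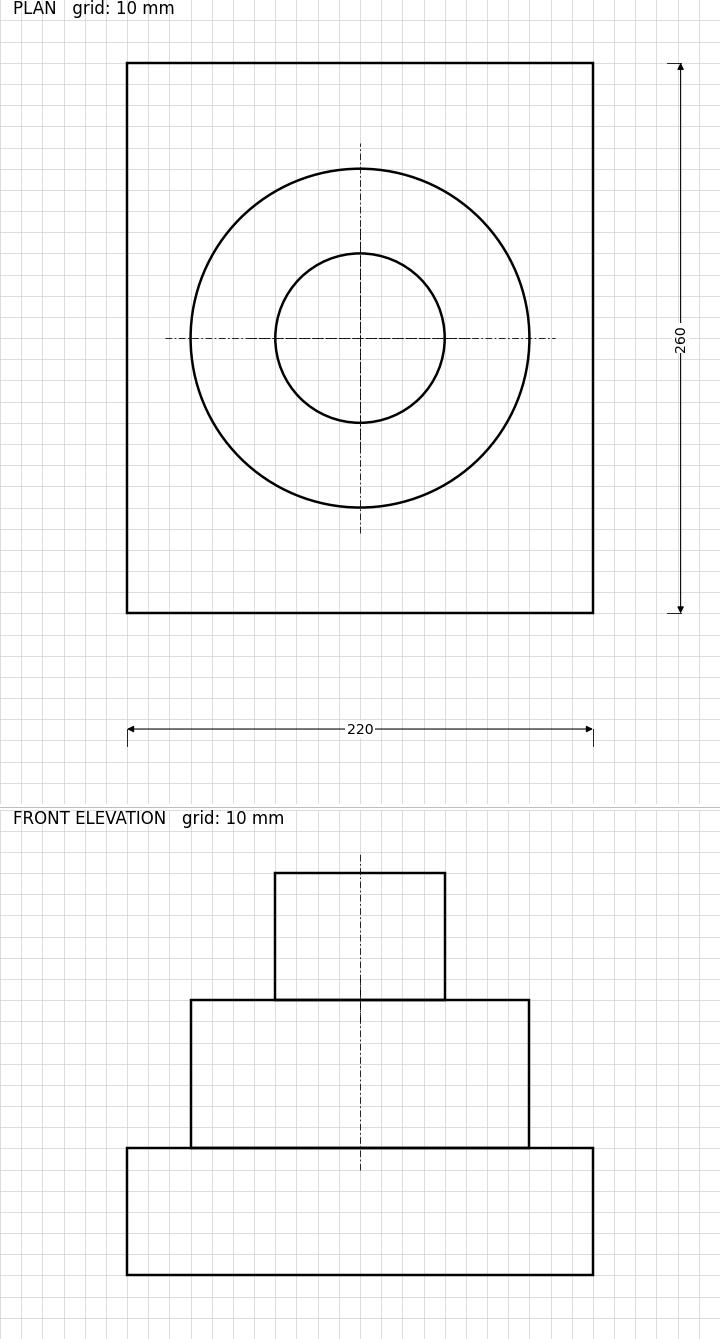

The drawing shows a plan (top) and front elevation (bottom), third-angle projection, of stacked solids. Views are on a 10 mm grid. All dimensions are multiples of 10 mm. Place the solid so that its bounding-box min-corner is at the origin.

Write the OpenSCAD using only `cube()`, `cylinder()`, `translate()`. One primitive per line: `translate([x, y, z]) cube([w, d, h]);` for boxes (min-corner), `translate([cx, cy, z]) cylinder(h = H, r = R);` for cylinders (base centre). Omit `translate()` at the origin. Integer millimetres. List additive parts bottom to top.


cube([220, 260, 60]);
translate([110, 130, 60]) cylinder(h = 70, r = 80);
translate([110, 130, 130]) cylinder(h = 60, r = 40);


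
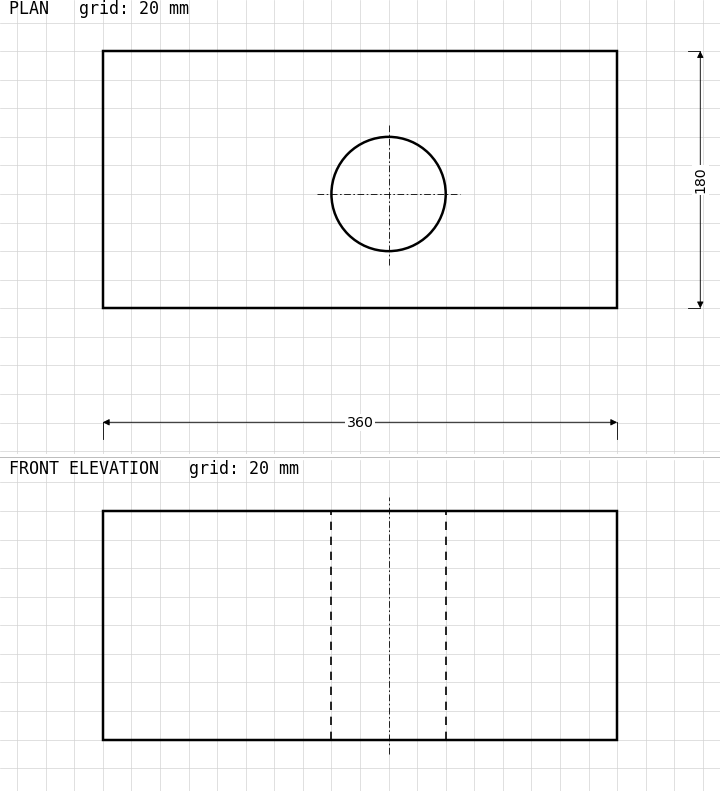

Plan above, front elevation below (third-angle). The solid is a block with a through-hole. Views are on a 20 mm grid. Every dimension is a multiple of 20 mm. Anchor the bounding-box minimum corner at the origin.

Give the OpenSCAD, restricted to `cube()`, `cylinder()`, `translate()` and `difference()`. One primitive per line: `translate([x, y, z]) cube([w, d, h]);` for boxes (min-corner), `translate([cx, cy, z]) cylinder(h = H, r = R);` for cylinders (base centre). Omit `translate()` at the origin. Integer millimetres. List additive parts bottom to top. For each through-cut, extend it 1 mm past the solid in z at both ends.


difference() {
  cube([360, 180, 160]);
  translate([200, 80, -1]) cylinder(h = 162, r = 40);
}


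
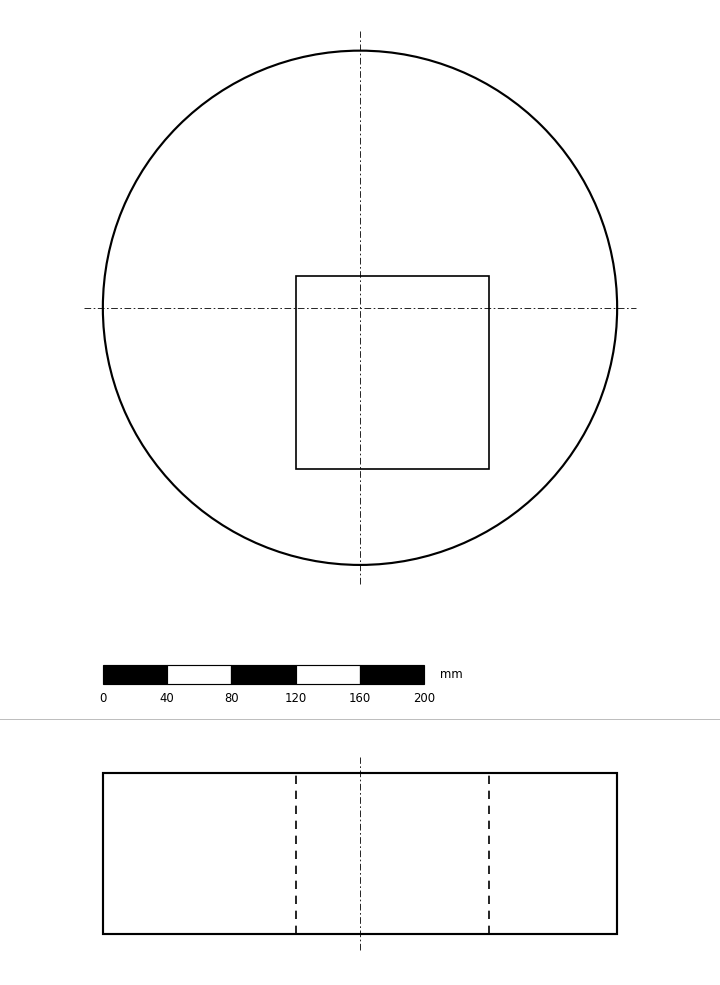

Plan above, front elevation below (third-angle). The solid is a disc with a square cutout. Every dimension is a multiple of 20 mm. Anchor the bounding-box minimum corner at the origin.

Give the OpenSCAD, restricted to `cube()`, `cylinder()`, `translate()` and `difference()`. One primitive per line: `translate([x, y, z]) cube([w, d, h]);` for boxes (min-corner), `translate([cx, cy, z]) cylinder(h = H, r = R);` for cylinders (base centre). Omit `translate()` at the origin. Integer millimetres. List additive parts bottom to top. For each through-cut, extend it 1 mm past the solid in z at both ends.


difference() {
  translate([160, 160, 0]) cylinder(h = 100, r = 160);
  translate([120, 60, -1]) cube([120, 120, 102]);
}
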